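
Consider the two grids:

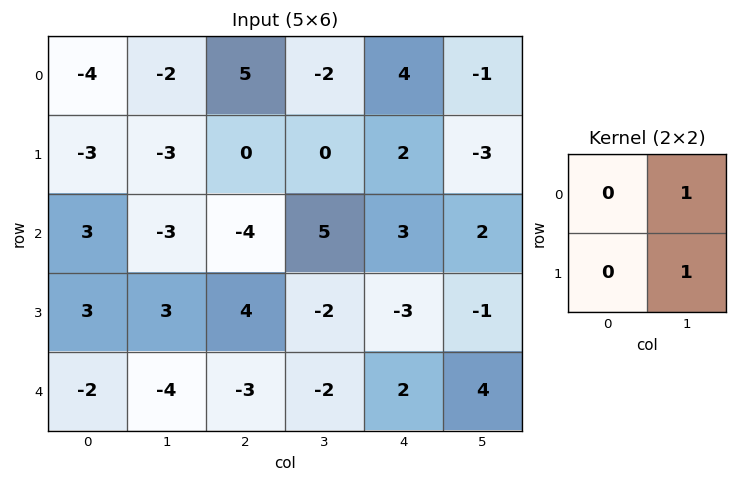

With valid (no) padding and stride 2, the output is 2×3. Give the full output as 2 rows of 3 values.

Output[0,0]: The receptive field on the input at this output position is [-4 -2 / -3 -3]. Elementwise product with the kernel and sum: -2·1 + -3·1.

-5 -2 -4
0 3 1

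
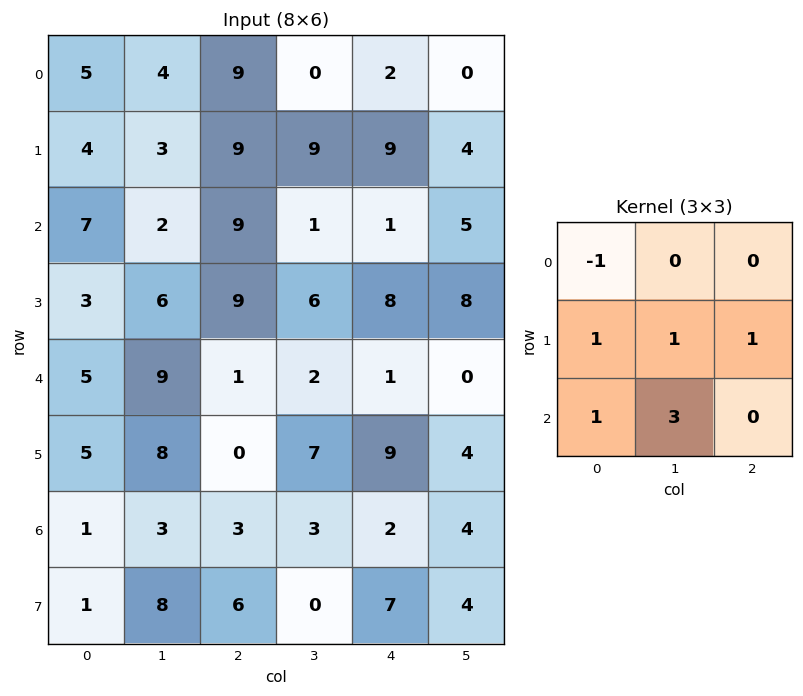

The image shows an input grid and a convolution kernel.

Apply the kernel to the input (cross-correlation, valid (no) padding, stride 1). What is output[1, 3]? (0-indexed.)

The receptive field on the input at this output position is [9 9 4 / 1 1 5 / 6 8 8]. Elementwise product with the kernel and sum: 9·-1 + 1·1 + 1·1 + 5·1 + 6·1 + 8·3.

28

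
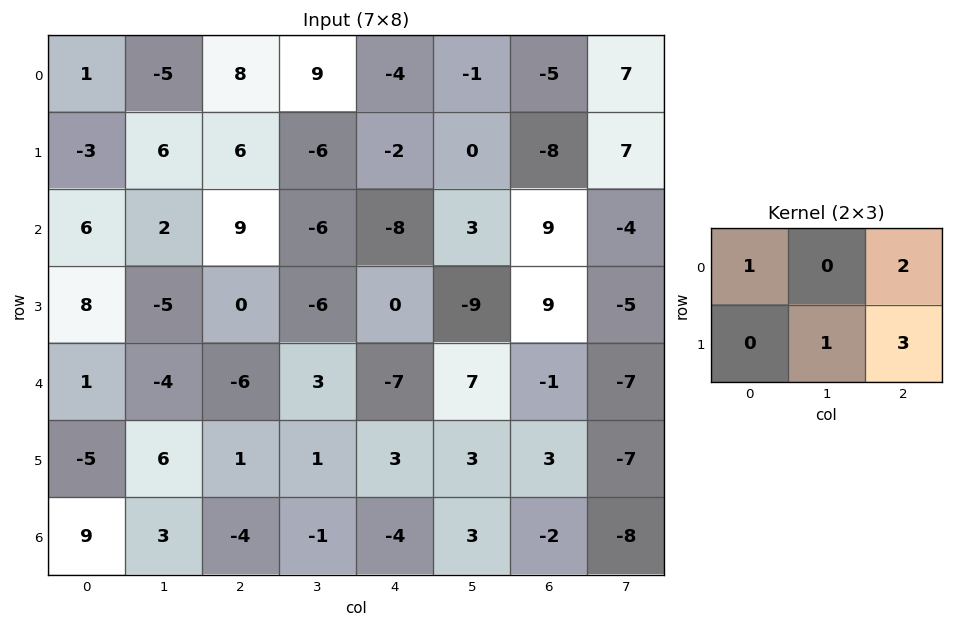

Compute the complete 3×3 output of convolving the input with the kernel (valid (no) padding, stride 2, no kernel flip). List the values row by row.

41 -12 -38
19 -13 28
-2 -10 3

Output[0,0]: The receptive field on the input at this output position is [1 -5 8 / -3 6 6]. Elementwise product with the kernel and sum: 1·1 + 8·2 + 6·1 + 6·3.
Output[0,1]: The receptive field on the input at this output position is [8 9 -4 / 6 -6 -2]. Elementwise product with the kernel and sum: 8·1 + -4·2 + -6·1 + -2·3.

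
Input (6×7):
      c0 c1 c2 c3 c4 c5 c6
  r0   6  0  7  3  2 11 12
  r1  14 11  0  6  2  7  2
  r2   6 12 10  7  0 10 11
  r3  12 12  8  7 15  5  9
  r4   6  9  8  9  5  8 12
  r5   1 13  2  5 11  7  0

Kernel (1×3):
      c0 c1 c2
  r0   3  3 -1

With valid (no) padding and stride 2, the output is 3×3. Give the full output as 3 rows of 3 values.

11 28 27
44 51 19
37 46 27

Output[0,0]: The receptive field on the input at this output position is [6 0 7]. Elementwise product with the kernel and sum: 6·3 + 0·3 + 7·-1.
Output[0,1]: The receptive field on the input at this output position is [7 3 2]. Elementwise product with the kernel and sum: 7·3 + 3·3 + 2·-1.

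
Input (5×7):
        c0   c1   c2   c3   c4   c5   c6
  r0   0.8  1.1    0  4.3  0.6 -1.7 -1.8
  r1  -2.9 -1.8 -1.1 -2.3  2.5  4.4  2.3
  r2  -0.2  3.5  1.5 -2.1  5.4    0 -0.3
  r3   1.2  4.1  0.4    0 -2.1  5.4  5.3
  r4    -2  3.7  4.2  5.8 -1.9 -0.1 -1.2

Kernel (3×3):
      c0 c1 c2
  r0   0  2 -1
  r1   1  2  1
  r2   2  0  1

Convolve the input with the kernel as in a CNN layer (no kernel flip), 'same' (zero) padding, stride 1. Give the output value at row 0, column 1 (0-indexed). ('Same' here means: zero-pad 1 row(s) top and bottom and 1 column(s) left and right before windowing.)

The receptive field on the zero-padded input at this output position is [0 0 0 / 0.8 1.1 0 / -2.9 -1.8 -1.1]. Elementwise product with the kernel and sum: 0·2 + 0·-1 + 0.8·1 + 1.1·2 + 0·1 + -2.9·2 + -1.1·1.

-3.9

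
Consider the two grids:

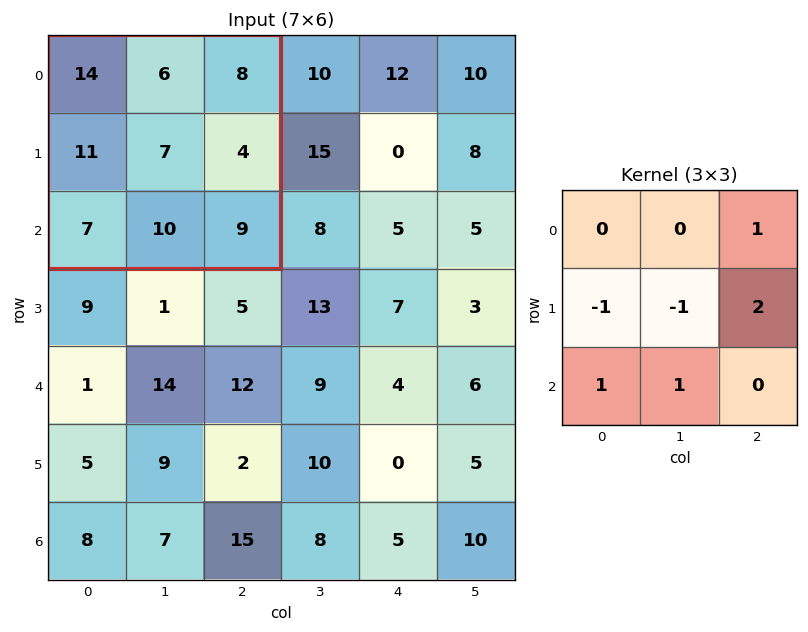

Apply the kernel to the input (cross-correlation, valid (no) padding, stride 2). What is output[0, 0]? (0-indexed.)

15

The receptive field on the input at this output position is [14 6 8 / 11 7 4 / 7 10 9]. Elementwise product with the kernel and sum: 8·1 + 11·-1 + 7·-1 + 4·2 + 7·1 + 10·1.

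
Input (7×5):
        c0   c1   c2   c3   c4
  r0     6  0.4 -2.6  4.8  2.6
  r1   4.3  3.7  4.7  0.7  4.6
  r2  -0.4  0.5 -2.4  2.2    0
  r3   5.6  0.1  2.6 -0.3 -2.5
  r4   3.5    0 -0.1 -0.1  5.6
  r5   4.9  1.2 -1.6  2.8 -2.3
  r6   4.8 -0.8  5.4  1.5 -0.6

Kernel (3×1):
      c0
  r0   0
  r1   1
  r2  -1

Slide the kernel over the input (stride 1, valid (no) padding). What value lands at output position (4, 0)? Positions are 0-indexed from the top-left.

The receptive field on the input at this output position is [3.5 / 4.9 / 4.8]. Elementwise product with the kernel and sum: 4.9·1 + 4.8·-1.

0.1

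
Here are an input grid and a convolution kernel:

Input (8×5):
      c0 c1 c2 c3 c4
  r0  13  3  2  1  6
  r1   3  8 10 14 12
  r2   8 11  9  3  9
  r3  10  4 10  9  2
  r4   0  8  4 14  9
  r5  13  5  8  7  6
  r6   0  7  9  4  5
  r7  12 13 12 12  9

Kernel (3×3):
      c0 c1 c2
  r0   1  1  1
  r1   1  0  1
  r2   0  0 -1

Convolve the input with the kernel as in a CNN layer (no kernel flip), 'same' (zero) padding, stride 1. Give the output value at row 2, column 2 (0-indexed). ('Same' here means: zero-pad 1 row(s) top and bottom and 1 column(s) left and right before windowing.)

37

The receptive field on the zero-padded input at this output position is [8 10 14 / 11 9 3 / 4 10 9]. Elementwise product with the kernel and sum: 8·1 + 10·1 + 14·1 + 11·1 + 3·1 + 9·-1.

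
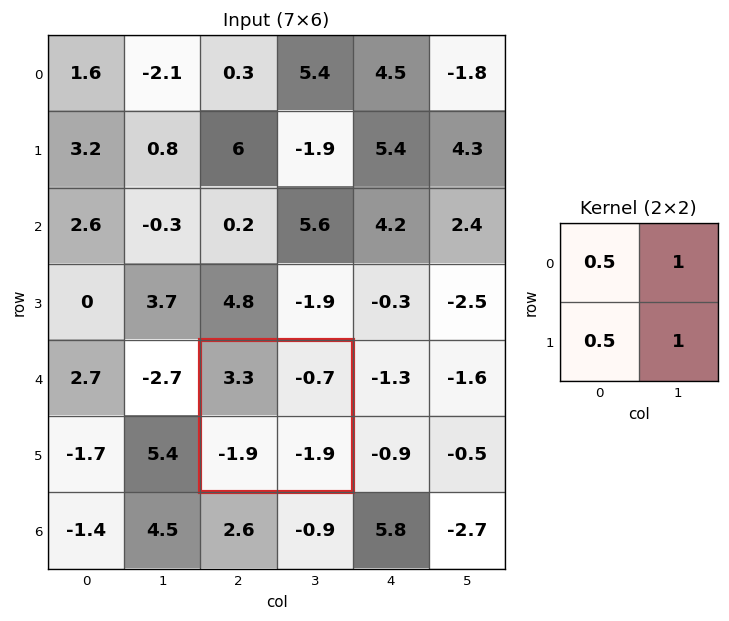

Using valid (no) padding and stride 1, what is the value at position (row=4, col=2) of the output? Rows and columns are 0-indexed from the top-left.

The receptive field on the input at this output position is [3.3 -0.7 / -1.9 -1.9]. Elementwise product with the kernel and sum: 3.3·0.5 + -0.7·1 + -1.9·0.5 + -1.9·1.

-1.9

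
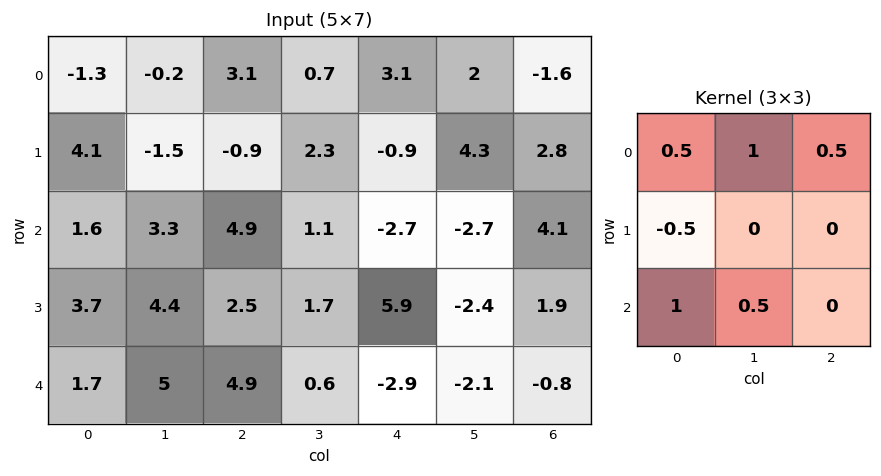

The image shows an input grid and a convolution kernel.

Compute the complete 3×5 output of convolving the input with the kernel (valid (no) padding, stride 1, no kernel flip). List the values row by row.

1.9 9.85 9.7 3.05 -0.85
5.2 3.5 2.3 6.5 11.3
8.9 12.35 6.15 -5.2 -8.9

Output[0,0]: The receptive field on the input at this output position is [-1.3 -0.2 3.1 / 4.1 -1.5 -0.9 / 1.6 3.3 4.9]. Elementwise product with the kernel and sum: -1.3·0.5 + -0.2·1 + 3.1·0.5 + 4.1·-0.5 + 1.6·1 + 3.3·0.5.
Output[0,1]: The receptive field on the input at this output position is [-0.2 3.1 0.7 / -1.5 -0.9 2.3 / 3.3 4.9 1.1]. Elementwise product with the kernel and sum: -0.2·0.5 + 3.1·1 + 0.7·0.5 + -1.5·-0.5 + 3.3·1 + 4.9·0.5.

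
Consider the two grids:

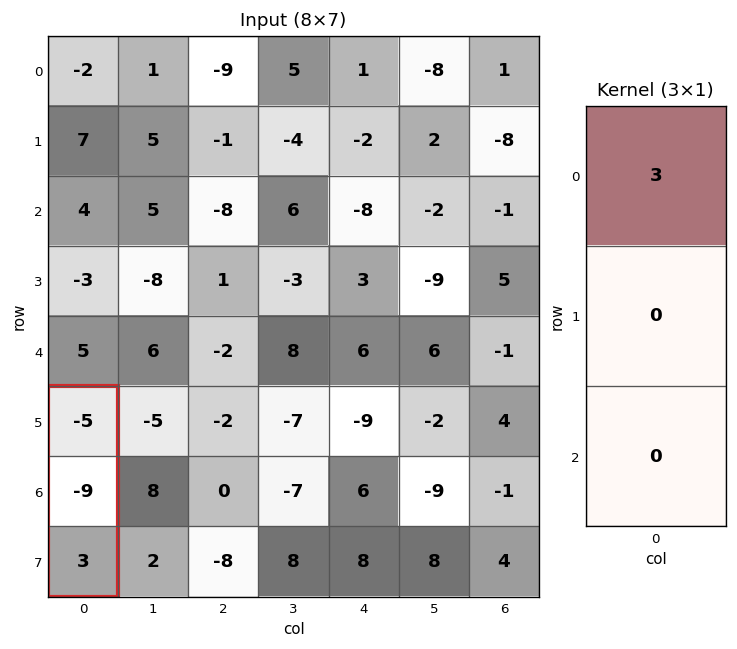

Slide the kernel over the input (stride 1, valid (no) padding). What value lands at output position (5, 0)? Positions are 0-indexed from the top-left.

The receptive field on the input at this output position is [-5 / -9 / 3]. Elementwise product with the kernel and sum: -5·3.

-15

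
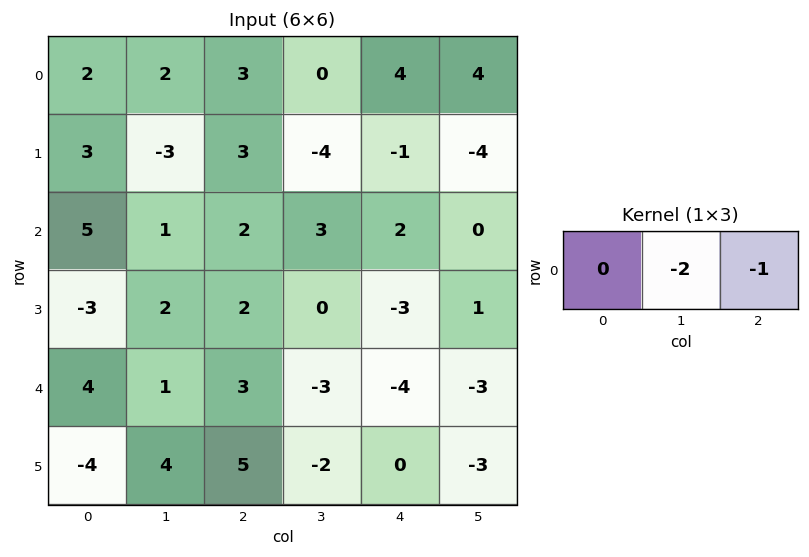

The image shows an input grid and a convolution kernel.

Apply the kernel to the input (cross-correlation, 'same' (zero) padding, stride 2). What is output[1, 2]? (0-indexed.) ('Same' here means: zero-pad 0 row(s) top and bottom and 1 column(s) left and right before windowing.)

The receptive field on the zero-padded input at this output position is [3 2 0]. Elementwise product with the kernel and sum: 2·-2 + 0·-1.

-4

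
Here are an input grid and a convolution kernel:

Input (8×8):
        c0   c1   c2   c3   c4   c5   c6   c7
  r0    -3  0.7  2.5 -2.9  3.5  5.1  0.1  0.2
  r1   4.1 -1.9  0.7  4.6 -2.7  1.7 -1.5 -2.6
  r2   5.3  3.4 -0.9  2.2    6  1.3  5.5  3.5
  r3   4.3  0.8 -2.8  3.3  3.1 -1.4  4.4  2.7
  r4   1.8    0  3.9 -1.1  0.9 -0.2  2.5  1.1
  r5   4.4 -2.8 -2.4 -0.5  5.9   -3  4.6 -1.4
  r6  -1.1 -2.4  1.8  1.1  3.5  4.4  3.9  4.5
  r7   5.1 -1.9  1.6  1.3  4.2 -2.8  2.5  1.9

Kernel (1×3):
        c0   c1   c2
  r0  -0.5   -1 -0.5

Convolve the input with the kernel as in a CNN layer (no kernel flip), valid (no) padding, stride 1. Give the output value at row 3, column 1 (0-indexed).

The receptive field on the input at this output position is [0.8 -2.8 3.3]. Elementwise product with the kernel and sum: 0.8·-0.5 + -2.8·-1 + 3.3·-0.5.

0.75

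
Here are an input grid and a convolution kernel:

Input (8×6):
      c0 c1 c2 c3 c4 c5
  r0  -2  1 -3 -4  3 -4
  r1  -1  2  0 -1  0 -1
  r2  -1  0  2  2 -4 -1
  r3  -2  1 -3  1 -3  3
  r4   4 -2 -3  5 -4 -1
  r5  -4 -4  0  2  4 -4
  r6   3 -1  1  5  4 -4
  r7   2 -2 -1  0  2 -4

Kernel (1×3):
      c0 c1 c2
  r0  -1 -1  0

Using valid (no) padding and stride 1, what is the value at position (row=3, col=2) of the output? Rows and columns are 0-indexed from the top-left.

2

The receptive field on the input at this output position is [-3 1 -3]. Elementwise product with the kernel and sum: -3·-1 + 1·-1.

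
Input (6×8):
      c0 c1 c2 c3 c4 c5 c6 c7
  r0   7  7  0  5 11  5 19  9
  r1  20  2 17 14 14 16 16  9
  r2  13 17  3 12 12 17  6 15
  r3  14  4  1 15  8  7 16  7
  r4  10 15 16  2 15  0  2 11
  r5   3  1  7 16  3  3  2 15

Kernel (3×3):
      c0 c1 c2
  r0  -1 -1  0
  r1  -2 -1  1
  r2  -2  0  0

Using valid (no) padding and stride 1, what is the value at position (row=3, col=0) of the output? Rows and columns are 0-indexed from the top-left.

The receptive field on the input at this output position is [14 4 1 / 10 15 16 / 3 1 7]. Elementwise product with the kernel and sum: 14·-1 + 4·-1 + 10·-2 + 15·-1 + 16·1 + 3·-2.

-43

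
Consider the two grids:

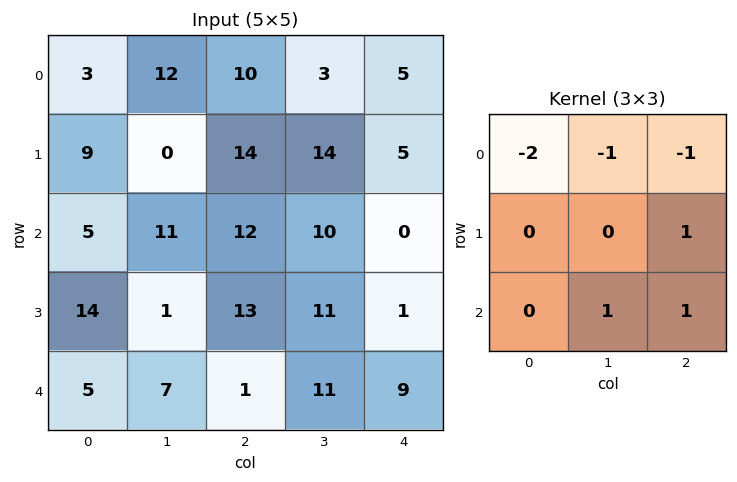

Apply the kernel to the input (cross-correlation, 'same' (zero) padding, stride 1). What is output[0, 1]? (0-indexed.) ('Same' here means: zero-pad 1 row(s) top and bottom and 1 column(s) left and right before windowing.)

The receptive field on the zero-padded input at this output position is [0 0 0 / 3 12 10 / 9 0 14]. Elementwise product with the kernel and sum: 0·-2 + 0·-1 + 0·-1 + 10·1 + 0·1 + 14·1.

24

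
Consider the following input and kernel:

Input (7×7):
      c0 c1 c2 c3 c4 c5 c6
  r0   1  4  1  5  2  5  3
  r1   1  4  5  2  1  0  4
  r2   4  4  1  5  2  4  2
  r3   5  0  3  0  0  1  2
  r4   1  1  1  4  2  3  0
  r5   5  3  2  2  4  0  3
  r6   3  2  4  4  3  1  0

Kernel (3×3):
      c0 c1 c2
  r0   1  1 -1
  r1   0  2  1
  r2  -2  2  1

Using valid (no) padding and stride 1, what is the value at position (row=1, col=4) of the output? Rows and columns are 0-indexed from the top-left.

11

The receptive field on the input at this output position is [1 0 4 / 2 4 2 / 0 1 2]. Elementwise product with the kernel and sum: 1·1 + 0·1 + 4·-1 + 4·2 + 2·1 + 0·-2 + 1·2 + 2·1.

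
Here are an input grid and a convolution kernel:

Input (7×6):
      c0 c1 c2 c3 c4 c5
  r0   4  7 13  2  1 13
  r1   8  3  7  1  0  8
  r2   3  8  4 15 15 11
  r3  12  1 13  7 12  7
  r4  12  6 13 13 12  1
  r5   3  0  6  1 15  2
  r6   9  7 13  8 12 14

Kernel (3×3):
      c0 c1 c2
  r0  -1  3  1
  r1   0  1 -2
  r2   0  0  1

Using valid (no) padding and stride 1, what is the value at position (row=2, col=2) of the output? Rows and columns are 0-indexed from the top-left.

51

The receptive field on the input at this output position is [4 15 15 / 13 7 12 / 13 13 12]. Elementwise product with the kernel and sum: 4·-1 + 15·3 + 15·1 + 7·1 + 12·-2 + 12·1.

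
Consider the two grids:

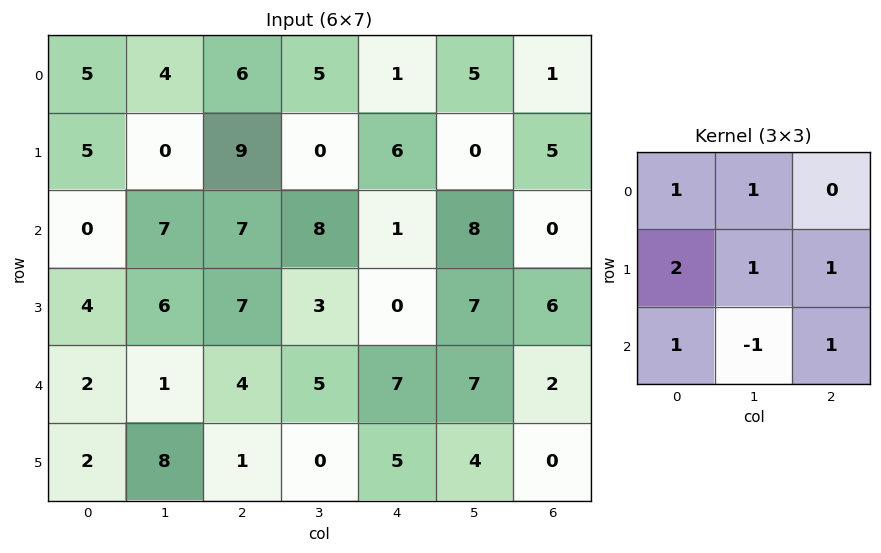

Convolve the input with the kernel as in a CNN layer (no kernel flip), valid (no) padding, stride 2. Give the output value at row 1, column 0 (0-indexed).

The receptive field on the input at this output position is [0 7 7 / 4 6 7 / 2 1 4]. Elementwise product with the kernel and sum: 0·1 + 7·1 + 4·2 + 6·1 + 7·1 + 2·1 + 1·-1 + 4·1.

33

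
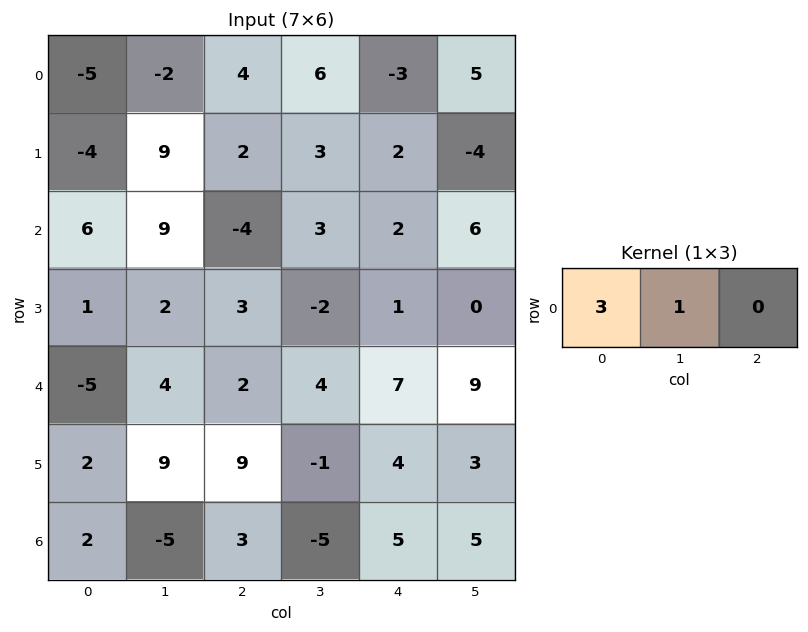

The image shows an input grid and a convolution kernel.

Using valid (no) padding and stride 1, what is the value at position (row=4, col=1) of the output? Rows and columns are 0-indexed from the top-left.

The receptive field on the input at this output position is [4 2 4]. Elementwise product with the kernel and sum: 4·3 + 2·1.

14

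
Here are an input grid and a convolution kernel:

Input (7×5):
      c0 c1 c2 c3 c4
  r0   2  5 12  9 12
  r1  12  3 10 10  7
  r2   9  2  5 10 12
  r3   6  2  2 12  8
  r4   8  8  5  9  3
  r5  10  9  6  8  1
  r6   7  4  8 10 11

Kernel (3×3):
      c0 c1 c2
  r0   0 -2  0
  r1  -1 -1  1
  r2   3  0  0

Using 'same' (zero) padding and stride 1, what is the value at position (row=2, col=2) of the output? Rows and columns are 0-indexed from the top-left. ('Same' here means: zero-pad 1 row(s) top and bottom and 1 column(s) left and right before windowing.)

The receptive field on the zero-padded input at this output position is [3 10 10 / 2 5 10 / 2 2 12]. Elementwise product with the kernel and sum: 10·-2 + 2·-1 + 5·-1 + 10·1 + 2·3.

-11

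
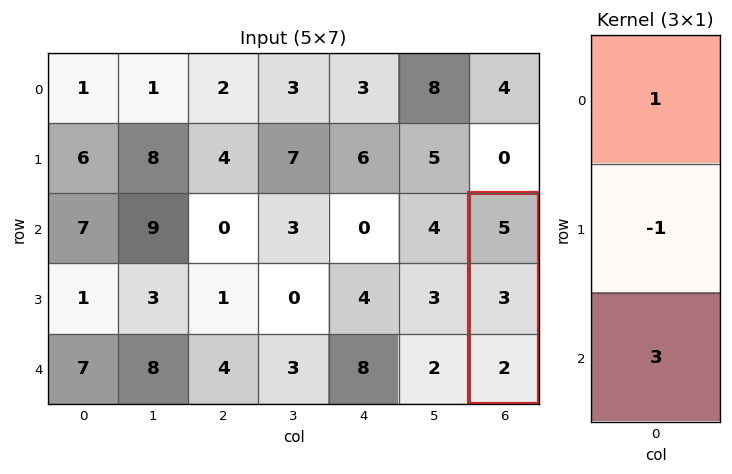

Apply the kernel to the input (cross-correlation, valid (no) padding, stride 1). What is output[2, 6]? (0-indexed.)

8

The receptive field on the input at this output position is [5 / 3 / 2]. Elementwise product with the kernel and sum: 5·1 + 3·-1 + 2·3.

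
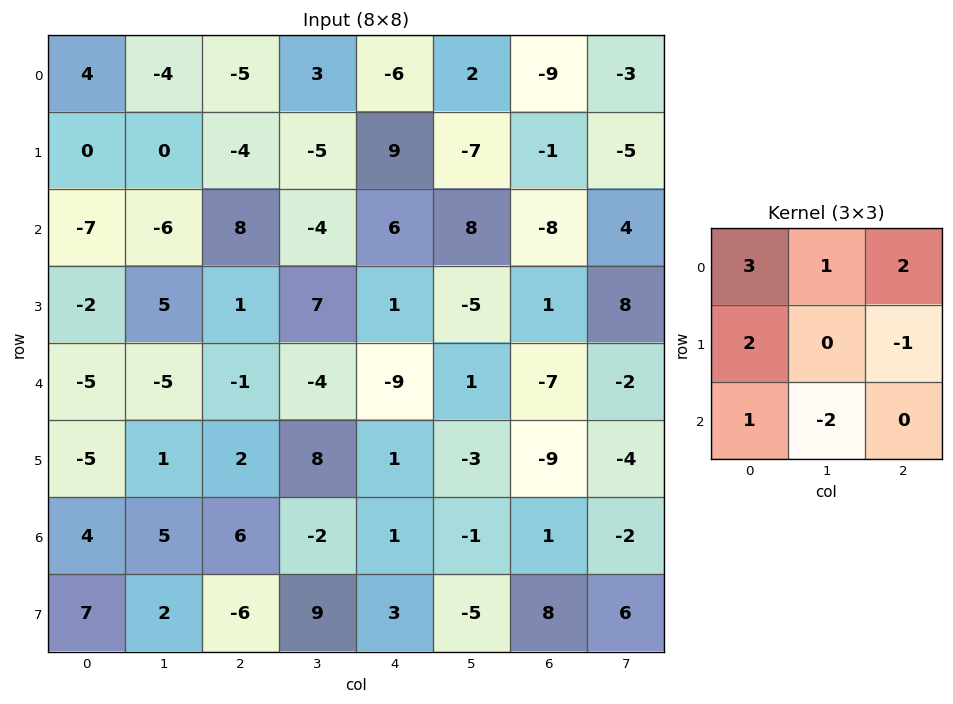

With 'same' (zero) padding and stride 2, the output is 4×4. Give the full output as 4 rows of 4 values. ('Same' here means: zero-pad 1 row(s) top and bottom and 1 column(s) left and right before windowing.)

4 -3 -19 2
10 -19 -31 -27
23 21 9 21
-22 47 19 -47

Output[0,0]: The receptive field on the zero-padded input at this output position is [0 0 0 / 0 4 -4 / 0 0 0]. Elementwise product with the kernel and sum: 0·3 + 0·1 + 0·2 + 0·2 + -4·-1 + 0·1 + 0·-2.
Output[0,1]: The receptive field on the zero-padded input at this output position is [0 0 0 / -4 -5 3 / 0 -4 -5]. Elementwise product with the kernel and sum: 0·3 + 0·1 + 0·2 + -4·2 + 3·-1 + 0·1 + -4·-2.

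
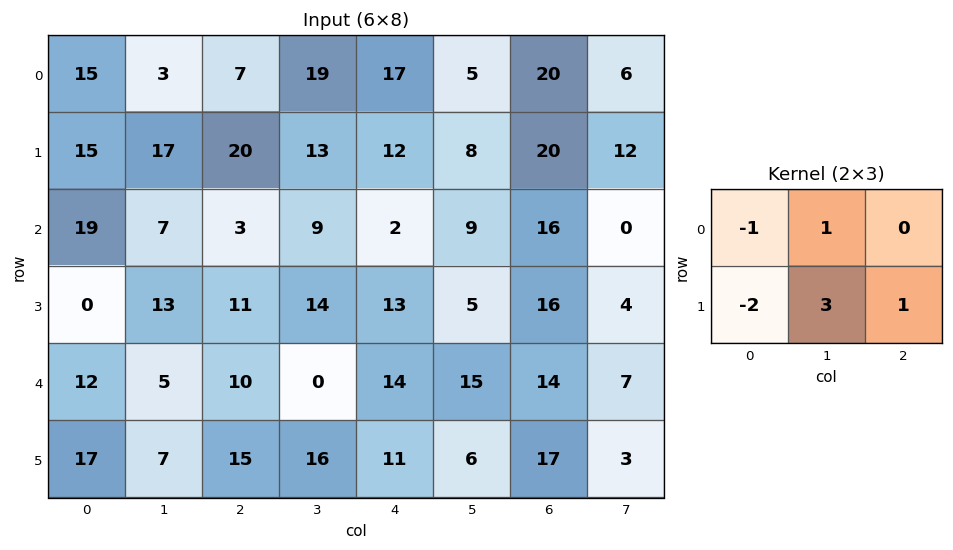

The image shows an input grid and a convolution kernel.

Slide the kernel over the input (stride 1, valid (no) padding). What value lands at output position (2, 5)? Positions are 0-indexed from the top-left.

The receptive field on the input at this output position is [9 16 0 / 5 16 4]. Elementwise product with the kernel and sum: 9·-1 + 16·1 + 5·-2 + 16·3 + 4·1.

49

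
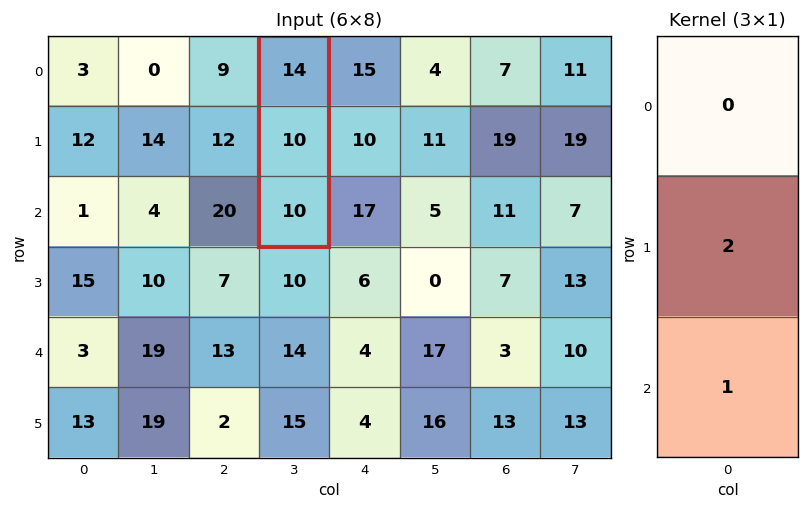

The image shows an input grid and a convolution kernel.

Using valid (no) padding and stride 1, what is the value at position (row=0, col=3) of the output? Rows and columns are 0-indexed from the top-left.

The receptive field on the input at this output position is [14 / 10 / 10]. Elementwise product with the kernel and sum: 10·2 + 10·1.

30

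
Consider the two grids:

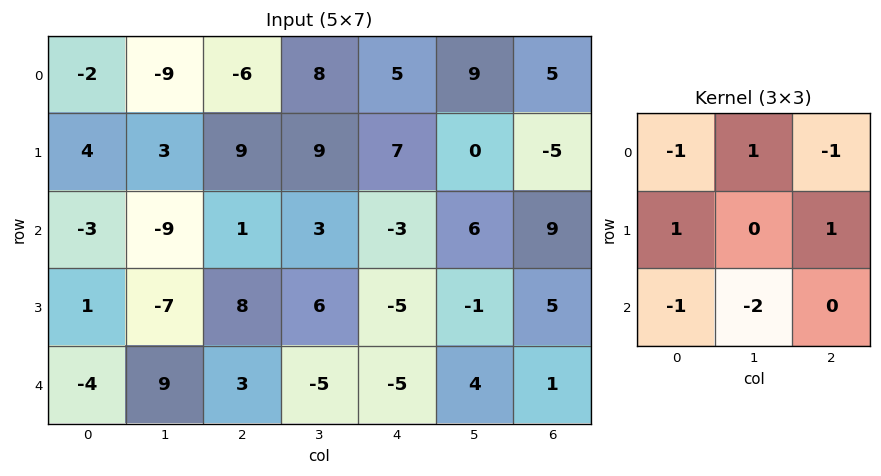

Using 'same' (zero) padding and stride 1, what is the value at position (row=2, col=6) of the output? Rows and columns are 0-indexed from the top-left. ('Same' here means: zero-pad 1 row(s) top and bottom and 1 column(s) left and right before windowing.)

The receptive field on the zero-padded input at this output position is [0 -5 0 / 6 9 0 / -1 5 0]. Elementwise product with the kernel and sum: 0·-1 + -5·1 + 0·-1 + 6·1 + 0·1 + -1·-1 + 5·-2.

-8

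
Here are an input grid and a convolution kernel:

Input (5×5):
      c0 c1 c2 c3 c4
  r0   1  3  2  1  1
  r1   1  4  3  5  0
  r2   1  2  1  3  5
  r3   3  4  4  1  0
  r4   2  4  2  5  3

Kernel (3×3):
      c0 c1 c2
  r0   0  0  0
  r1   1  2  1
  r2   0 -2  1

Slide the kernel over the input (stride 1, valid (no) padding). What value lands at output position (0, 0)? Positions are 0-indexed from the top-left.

9

The receptive field on the input at this output position is [1 3 2 / 1 4 3 / 1 2 1]. Elementwise product with the kernel and sum: 1·1 + 4·2 + 3·1 + 2·-2 + 1·1.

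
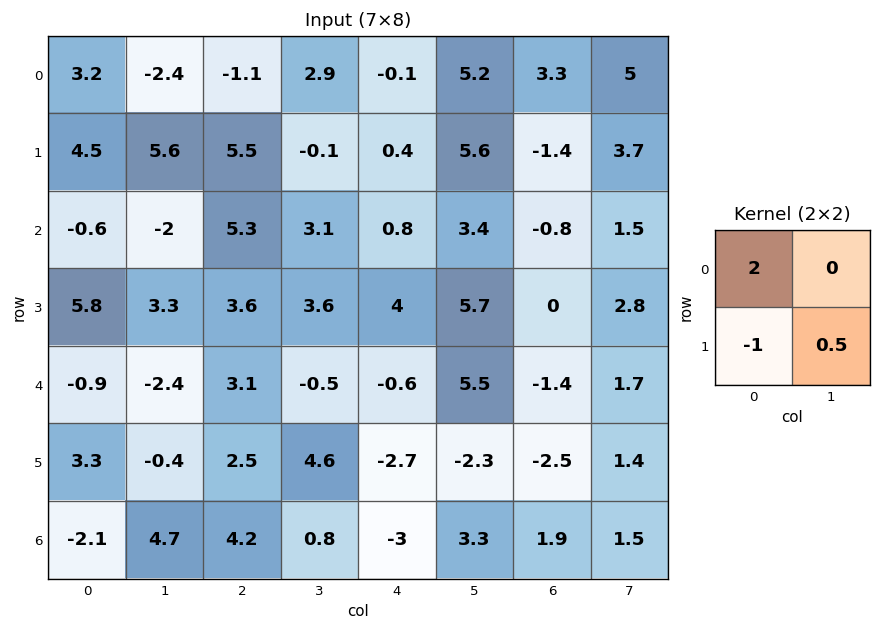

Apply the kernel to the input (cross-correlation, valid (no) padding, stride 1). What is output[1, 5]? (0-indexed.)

The receptive field on the input at this output position is [5.6 -1.4 / 3.4 -0.8]. Elementwise product with the kernel and sum: 5.6·2 + 3.4·-1 + -0.8·0.5.

7.4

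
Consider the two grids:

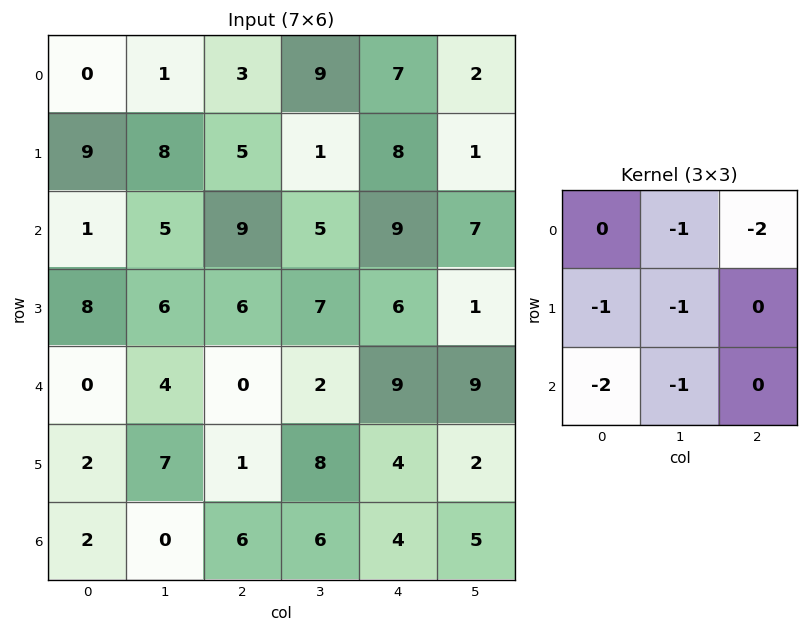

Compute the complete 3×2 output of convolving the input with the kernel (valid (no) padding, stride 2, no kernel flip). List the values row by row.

-31 -52
-41 -38
-17 -47

Output[0,0]: The receptive field on the input at this output position is [0 1 3 / 9 8 5 / 1 5 9]. Elementwise product with the kernel and sum: 1·-1 + 3·-2 + 9·-1 + 8·-1 + 1·-2 + 5·-1.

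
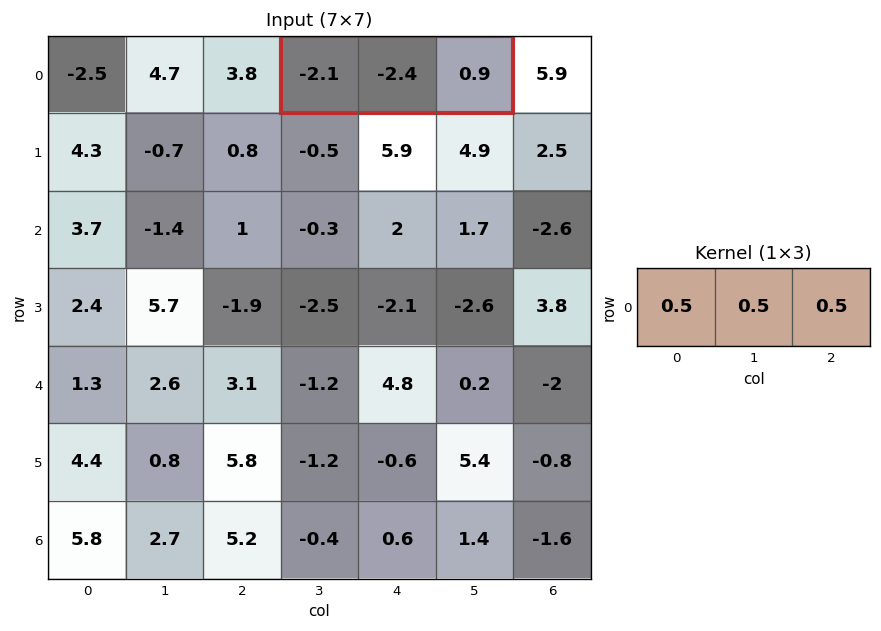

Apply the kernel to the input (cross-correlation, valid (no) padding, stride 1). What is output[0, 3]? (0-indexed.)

-1.8

The receptive field on the input at this output position is [-2.1 -2.4 0.9]. Elementwise product with the kernel and sum: -2.1·0.5 + -2.4·0.5 + 0.9·0.5.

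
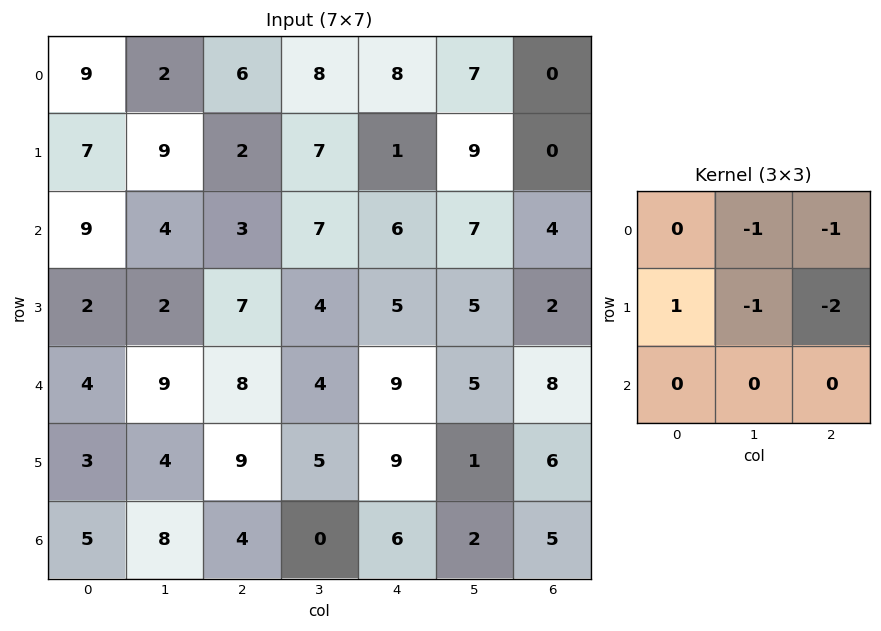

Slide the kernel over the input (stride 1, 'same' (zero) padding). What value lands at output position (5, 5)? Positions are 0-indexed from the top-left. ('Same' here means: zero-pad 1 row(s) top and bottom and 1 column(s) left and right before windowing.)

-17

The receptive field on the zero-padded input at this output position is [9 5 8 / 9 1 6 / 6 2 5]. Elementwise product with the kernel and sum: 5·-1 + 8·-1 + 9·1 + 1·-1 + 6·-2.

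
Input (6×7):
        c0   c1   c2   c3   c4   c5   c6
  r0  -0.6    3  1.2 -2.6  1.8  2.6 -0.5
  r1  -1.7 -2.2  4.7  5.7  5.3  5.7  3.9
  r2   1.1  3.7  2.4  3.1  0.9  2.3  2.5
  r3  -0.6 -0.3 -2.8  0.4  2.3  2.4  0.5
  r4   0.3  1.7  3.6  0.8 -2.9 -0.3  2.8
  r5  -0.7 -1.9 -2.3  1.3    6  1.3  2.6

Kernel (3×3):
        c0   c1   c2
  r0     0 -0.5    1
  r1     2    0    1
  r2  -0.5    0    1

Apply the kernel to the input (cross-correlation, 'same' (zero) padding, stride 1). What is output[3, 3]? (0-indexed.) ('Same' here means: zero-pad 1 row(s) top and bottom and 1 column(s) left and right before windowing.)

-8.65

The receptive field on the zero-padded input at this output position is [2.4 3.1 0.9 / -2.8 0.4 2.3 / 3.6 0.8 -2.9]. Elementwise product with the kernel and sum: 3.1·-0.5 + 0.9·1 + -2.8·2 + 2.3·1 + 3.6·-0.5 + -2.9·1.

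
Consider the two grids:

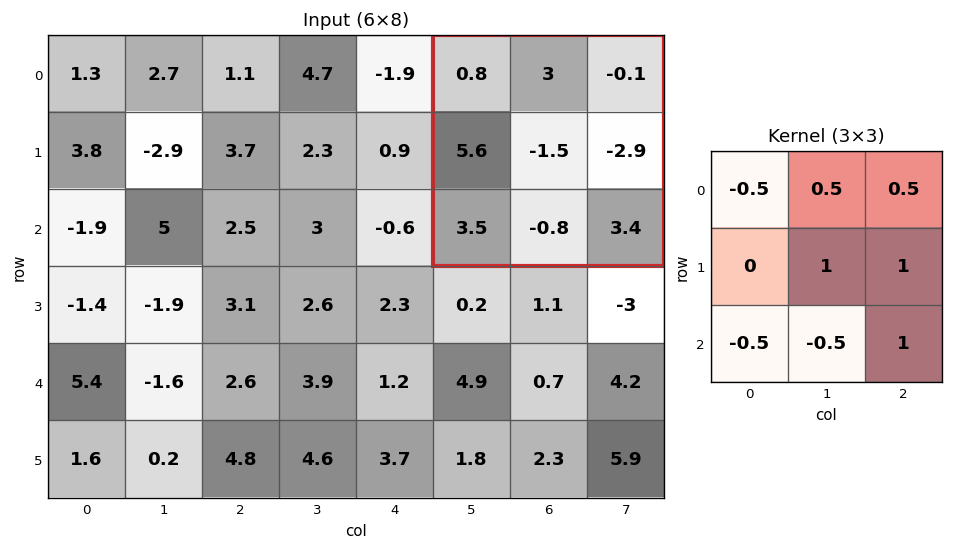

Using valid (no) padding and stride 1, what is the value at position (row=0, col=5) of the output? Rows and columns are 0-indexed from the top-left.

The receptive field on the input at this output position is [0.8 3 -0.1 / 5.6 -1.5 -2.9 / 3.5 -0.8 3.4]. Elementwise product with the kernel and sum: 0.8·-0.5 + 3·0.5 + -0.1·0.5 + -1.5·1 + -2.9·1 + 3.5·-0.5 + -0.8·-0.5 + 3.4·1.

-1.3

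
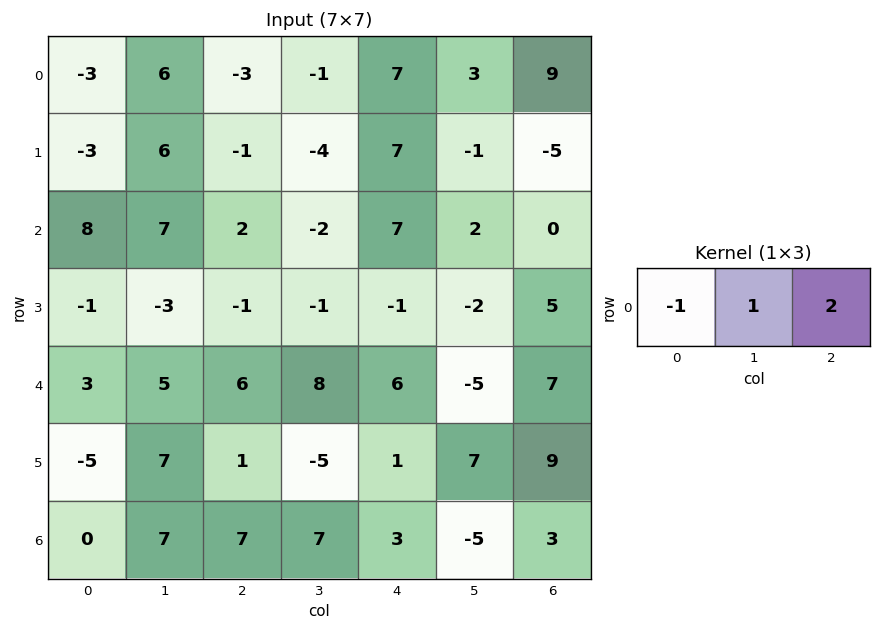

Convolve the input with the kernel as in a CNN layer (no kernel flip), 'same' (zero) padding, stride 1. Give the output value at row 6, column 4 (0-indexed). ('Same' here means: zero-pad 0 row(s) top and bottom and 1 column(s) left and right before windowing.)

-14

The receptive field on the zero-padded input at this output position is [7 3 -5]. Elementwise product with the kernel and sum: 7·-1 + 3·1 + -5·2.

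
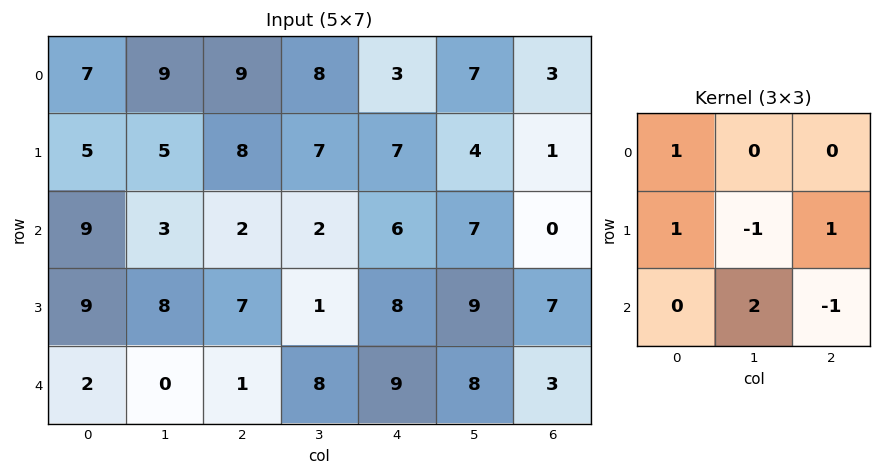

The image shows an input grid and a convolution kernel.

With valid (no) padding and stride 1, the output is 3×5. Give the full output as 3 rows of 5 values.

19 15 15 17 21
22 21 8 17 17
16 -1 23 14 25

Output[0,0]: The receptive field on the input at this output position is [7 9 9 / 5 5 8 / 9 3 2]. Elementwise product with the kernel and sum: 7·1 + 5·1 + 5·-1 + 8·1 + 3·2 + 2·-1.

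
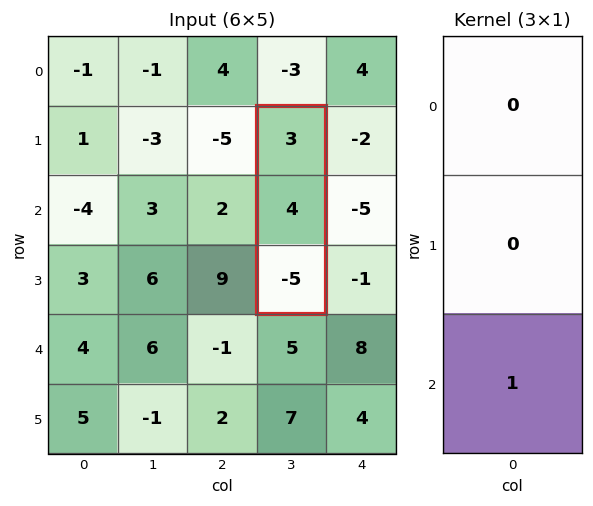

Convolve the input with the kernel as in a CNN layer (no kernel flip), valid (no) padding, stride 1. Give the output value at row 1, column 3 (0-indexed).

The receptive field on the input at this output position is [3 / 4 / -5]. Elementwise product with the kernel and sum: -5·1.

-5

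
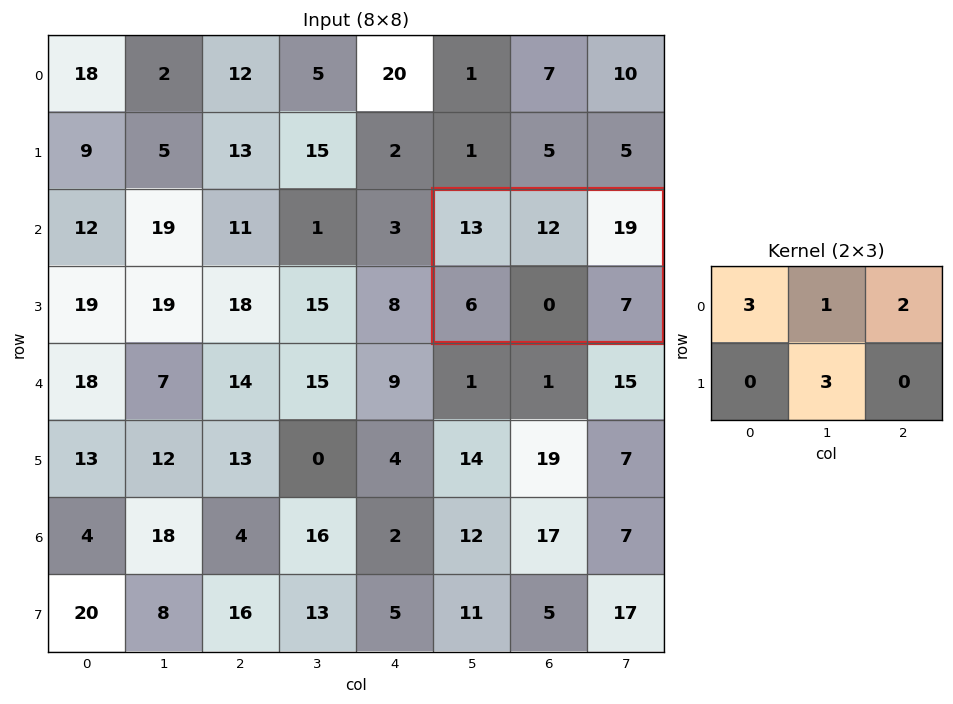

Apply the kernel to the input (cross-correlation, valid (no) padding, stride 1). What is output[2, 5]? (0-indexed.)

The receptive field on the input at this output position is [13 12 19 / 6 0 7]. Elementwise product with the kernel and sum: 13·3 + 12·1 + 19·2 + 0·3.

89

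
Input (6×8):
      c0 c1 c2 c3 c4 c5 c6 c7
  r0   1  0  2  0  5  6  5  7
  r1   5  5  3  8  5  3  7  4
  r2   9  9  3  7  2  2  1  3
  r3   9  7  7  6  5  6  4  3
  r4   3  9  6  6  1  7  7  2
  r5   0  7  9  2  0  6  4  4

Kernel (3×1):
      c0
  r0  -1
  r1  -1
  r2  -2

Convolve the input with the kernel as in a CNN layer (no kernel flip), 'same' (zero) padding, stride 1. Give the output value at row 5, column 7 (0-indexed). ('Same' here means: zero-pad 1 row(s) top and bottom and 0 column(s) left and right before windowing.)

-6

The receptive field on the zero-padded input at this output position is [2 / 4 / 0]. Elementwise product with the kernel and sum: 2·-1 + 4·-1 + 0·-2.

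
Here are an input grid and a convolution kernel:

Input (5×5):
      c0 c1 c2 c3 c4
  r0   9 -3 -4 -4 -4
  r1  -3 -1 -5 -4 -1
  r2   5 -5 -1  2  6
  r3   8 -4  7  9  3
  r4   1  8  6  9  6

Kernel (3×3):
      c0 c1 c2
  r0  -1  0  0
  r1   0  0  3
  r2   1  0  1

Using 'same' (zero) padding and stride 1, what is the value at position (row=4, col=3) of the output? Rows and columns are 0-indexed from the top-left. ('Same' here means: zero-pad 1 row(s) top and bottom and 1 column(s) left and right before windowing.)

The receptive field on the zero-padded input at this output position is [7 9 3 / 6 9 6 / 0 0 0]. Elementwise product with the kernel and sum: 7·-1 + 6·3 + 0·1 + 0·1.

11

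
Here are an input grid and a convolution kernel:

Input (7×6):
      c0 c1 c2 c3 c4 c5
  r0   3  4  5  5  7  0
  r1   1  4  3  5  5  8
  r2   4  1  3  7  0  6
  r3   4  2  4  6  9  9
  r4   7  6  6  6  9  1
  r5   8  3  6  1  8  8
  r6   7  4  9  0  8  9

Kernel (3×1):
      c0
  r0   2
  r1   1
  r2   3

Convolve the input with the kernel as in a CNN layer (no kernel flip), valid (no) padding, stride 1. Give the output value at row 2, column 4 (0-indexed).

The receptive field on the input at this output position is [0 / 9 / 9]. Elementwise product with the kernel and sum: 0·2 + 9·1 + 9·3.

36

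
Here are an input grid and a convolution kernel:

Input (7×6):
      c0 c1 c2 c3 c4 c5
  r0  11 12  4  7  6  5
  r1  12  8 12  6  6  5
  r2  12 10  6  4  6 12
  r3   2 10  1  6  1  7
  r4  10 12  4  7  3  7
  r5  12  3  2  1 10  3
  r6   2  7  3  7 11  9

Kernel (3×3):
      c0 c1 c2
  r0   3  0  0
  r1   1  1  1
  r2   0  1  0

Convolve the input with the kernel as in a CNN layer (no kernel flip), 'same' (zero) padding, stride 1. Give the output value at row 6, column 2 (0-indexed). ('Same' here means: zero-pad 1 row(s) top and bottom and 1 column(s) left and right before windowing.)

26

The receptive field on the zero-padded input at this output position is [3 2 1 / 7 3 7 / 0 0 0]. Elementwise product with the kernel and sum: 3·3 + 7·1 + 3·1 + 7·1 + 0·1.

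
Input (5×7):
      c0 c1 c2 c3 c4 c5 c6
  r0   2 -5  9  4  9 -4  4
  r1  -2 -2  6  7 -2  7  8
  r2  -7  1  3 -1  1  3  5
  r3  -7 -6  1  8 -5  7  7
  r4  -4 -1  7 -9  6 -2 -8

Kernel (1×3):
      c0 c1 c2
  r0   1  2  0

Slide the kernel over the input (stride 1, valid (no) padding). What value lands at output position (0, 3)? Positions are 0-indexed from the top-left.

The receptive field on the input at this output position is [4 9 -4]. Elementwise product with the kernel and sum: 4·1 + 9·2.

22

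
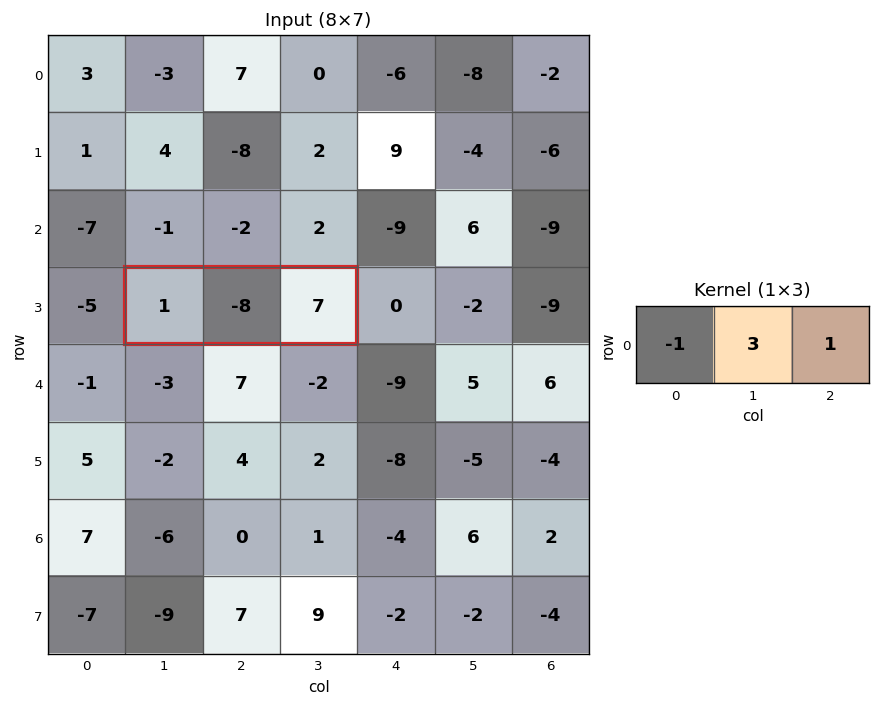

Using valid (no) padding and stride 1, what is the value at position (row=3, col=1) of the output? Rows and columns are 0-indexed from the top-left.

The receptive field on the input at this output position is [1 -8 7]. Elementwise product with the kernel and sum: 1·-1 + -8·3 + 7·1.

-18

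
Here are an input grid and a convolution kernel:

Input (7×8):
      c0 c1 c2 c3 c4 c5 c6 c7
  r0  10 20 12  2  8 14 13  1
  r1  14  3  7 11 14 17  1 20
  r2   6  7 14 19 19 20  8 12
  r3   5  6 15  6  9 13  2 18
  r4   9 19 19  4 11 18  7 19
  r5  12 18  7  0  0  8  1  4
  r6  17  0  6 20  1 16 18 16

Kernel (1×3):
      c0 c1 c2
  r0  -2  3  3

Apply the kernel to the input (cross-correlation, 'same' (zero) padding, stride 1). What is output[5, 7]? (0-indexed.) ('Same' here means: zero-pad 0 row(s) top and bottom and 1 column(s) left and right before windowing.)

10

The receptive field on the zero-padded input at this output position is [1 4 0]. Elementwise product with the kernel and sum: 1·-2 + 4·3 + 0·3.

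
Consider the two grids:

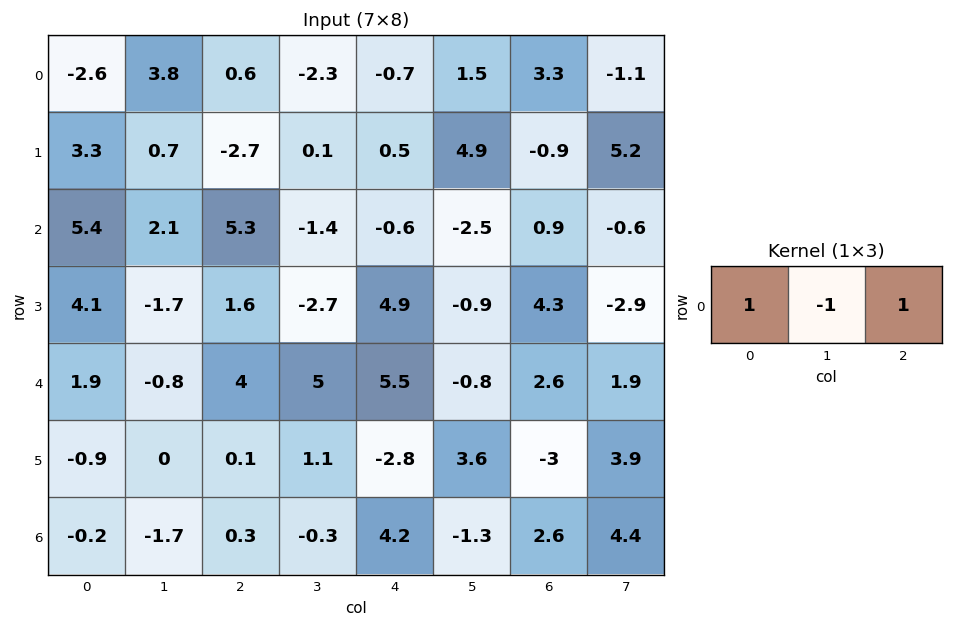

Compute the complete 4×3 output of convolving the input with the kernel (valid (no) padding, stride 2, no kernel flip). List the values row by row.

-5.8 2.2 1.1
8.6 6.1 2.8
6.7 4.5 8.9
1.8 4.8 8.1

Output[0,0]: The receptive field on the input at this output position is [-2.6 3.8 0.6]. Elementwise product with the kernel and sum: -2.6·1 + 3.8·-1 + 0.6·1.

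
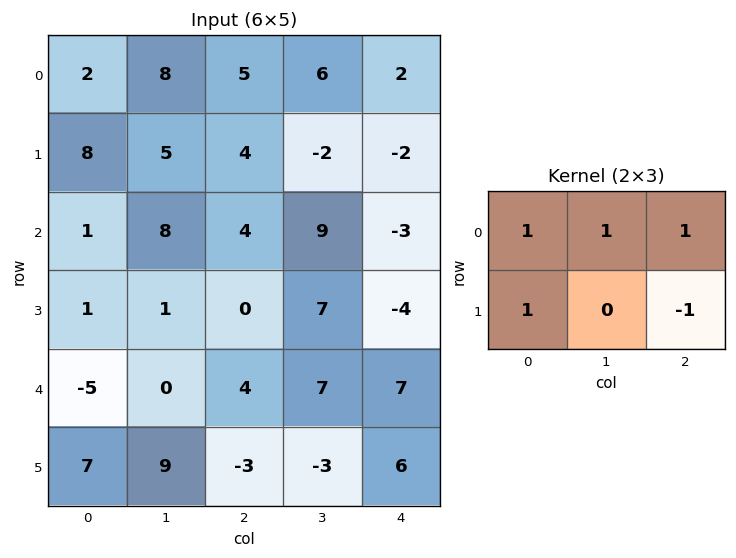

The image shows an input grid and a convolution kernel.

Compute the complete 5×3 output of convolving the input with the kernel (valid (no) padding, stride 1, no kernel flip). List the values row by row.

Output[0,0]: The receptive field on the input at this output position is [2 8 5 / 8 5 4]. Elementwise product with the kernel and sum: 2·1 + 8·1 + 5·1 + 8·1 + 4·-1.

19 26 19
14 6 7
14 15 14
-7 1 0
9 23 9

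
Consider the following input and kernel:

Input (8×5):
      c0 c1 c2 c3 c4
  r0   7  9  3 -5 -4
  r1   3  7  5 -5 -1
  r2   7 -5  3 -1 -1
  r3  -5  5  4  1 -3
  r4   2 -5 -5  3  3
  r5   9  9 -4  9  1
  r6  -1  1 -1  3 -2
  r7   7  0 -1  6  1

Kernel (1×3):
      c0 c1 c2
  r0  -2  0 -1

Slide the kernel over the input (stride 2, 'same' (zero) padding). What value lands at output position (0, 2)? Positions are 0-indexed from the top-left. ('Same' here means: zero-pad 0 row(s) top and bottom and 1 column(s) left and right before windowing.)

The receptive field on the zero-padded input at this output position is [-5 -4 0]. Elementwise product with the kernel and sum: -5·-2 + 0·-1.

10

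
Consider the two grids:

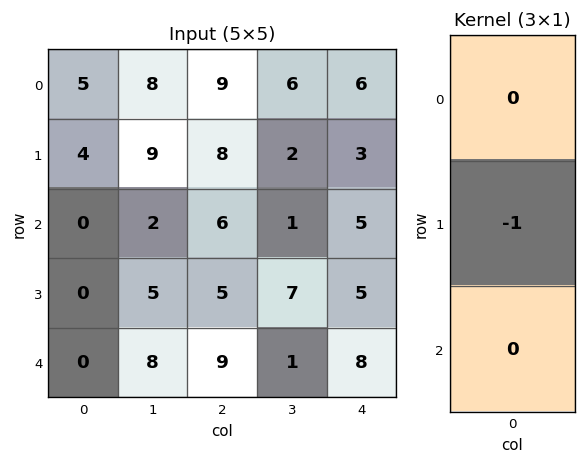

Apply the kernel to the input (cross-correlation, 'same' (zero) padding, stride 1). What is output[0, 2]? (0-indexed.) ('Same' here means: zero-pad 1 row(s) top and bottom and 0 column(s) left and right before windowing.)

The receptive field on the zero-padded input at this output position is [0 / 9 / 8]. Elementwise product with the kernel and sum: 9·-1.

-9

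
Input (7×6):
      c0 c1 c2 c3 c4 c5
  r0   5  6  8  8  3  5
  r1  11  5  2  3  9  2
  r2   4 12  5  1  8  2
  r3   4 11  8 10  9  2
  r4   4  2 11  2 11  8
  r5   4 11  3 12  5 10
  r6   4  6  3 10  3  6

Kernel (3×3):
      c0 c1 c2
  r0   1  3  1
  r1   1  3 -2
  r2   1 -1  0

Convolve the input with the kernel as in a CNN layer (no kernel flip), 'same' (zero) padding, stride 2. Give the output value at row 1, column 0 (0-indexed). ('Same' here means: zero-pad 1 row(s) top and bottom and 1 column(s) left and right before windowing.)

22

The receptive field on the zero-padded input at this output position is [0 11 5 / 0 4 12 / 0 4 11]. Elementwise product with the kernel and sum: 0·1 + 11·3 + 5·1 + 0·1 + 4·3 + 12·-2 + 0·1 + 4·-1.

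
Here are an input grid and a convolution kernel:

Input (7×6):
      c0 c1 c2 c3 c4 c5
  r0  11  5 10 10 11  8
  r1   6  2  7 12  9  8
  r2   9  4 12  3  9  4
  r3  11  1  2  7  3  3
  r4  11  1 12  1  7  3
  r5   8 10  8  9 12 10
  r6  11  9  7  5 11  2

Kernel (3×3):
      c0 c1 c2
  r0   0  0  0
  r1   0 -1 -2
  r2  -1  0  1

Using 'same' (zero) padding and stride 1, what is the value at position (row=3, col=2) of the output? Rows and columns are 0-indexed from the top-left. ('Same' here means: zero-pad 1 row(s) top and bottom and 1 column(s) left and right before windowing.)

The receptive field on the zero-padded input at this output position is [4 12 3 / 1 2 7 / 1 12 1]. Elementwise product with the kernel and sum: 2·-1 + 7·-2 + 1·-1 + 1·1.

-16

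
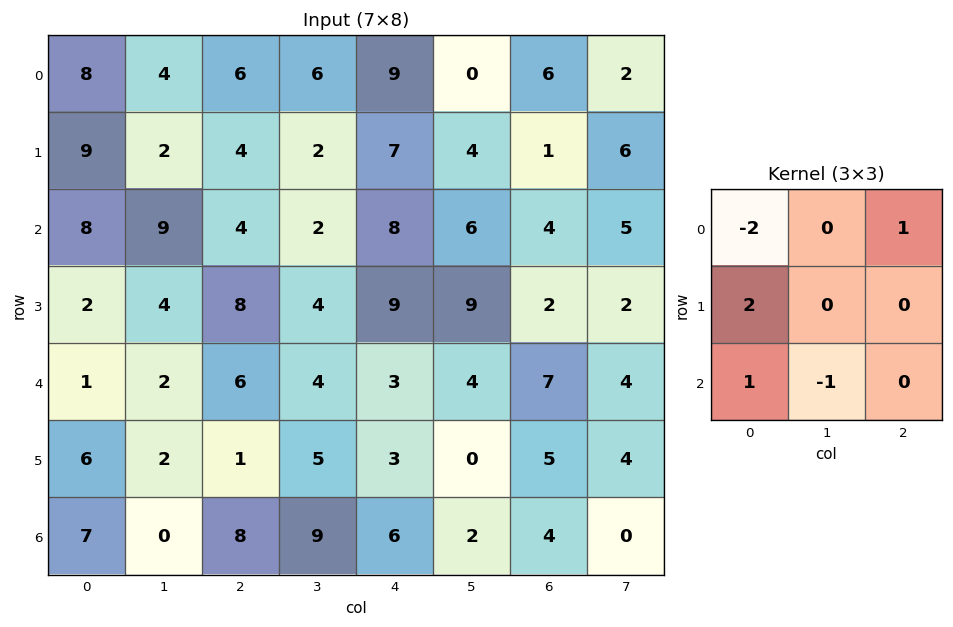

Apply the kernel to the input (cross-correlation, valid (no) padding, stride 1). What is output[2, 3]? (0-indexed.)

11

The receptive field on the input at this output position is [2 8 6 / 4 9 9 / 4 3 4]. Elementwise product with the kernel and sum: 2·-2 + 6·1 + 4·2 + 4·1 + 3·-1.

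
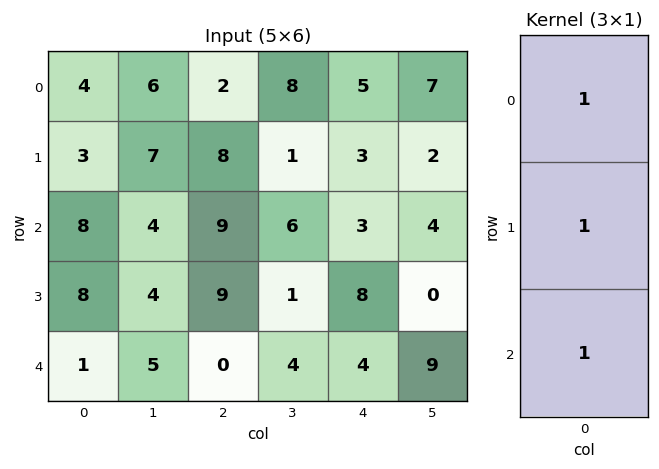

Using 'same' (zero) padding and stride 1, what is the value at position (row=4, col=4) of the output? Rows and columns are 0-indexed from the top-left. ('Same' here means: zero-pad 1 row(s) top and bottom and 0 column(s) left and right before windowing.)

12

The receptive field on the zero-padded input at this output position is [8 / 4 / 0]. Elementwise product with the kernel and sum: 8·1 + 4·1 + 0·1.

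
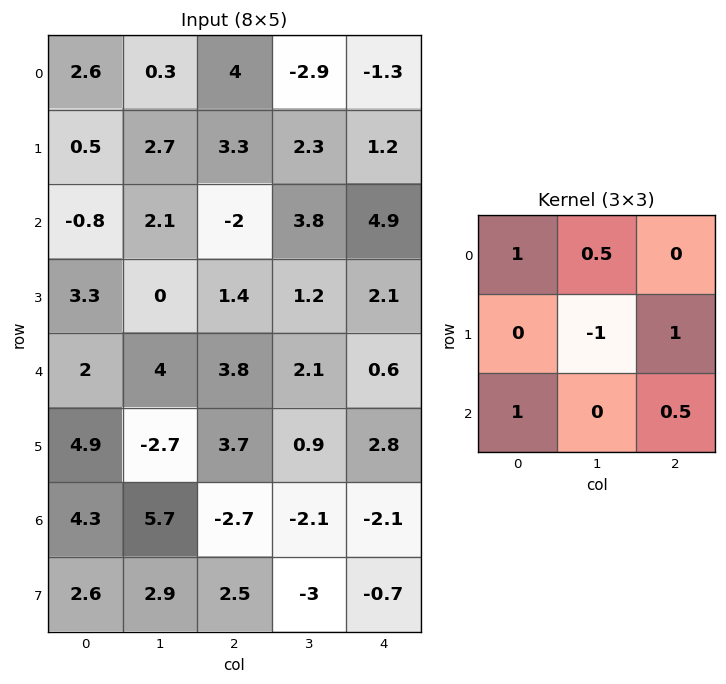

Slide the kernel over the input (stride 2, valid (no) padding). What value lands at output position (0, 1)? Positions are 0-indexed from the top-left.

The receptive field on the input at this output position is [4 -2.9 -1.3 / 3.3 2.3 1.2 / -2 3.8 4.9]. Elementwise product with the kernel and sum: 4·1 + -2.9·0.5 + 2.3·-1 + 1.2·1 + -2·1 + 4.9·0.5.

1.9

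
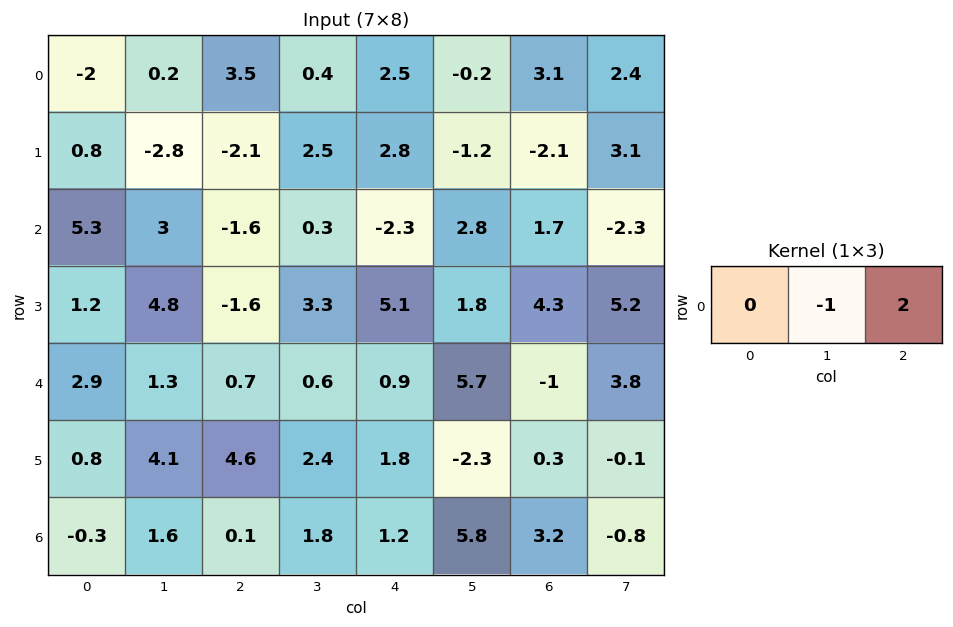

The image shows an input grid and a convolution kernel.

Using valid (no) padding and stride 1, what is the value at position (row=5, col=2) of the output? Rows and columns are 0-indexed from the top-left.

1.2

The receptive field on the input at this output position is [4.6 2.4 1.8]. Elementwise product with the kernel and sum: 2.4·-1 + 1.8·2.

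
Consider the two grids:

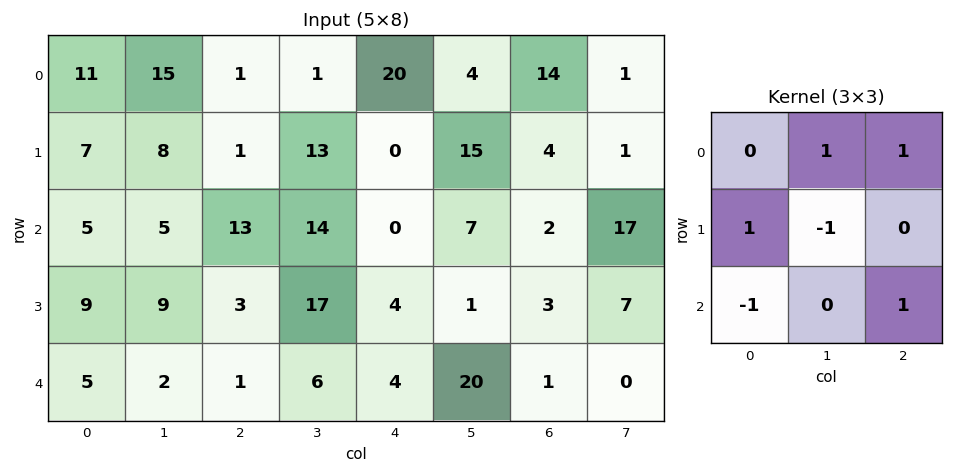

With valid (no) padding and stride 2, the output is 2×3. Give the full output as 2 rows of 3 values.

23 -4 5
14 3 9

Output[0,0]: The receptive field on the input at this output position is [11 15 1 / 7 8 1 / 5 5 13]. Elementwise product with the kernel and sum: 15·1 + 1·1 + 7·1 + 8·-1 + 5·-1 + 13·1.
Output[0,1]: The receptive field on the input at this output position is [1 1 20 / 1 13 0 / 13 14 0]. Elementwise product with the kernel and sum: 1·1 + 20·1 + 1·1 + 13·-1 + 13·-1 + 0·1.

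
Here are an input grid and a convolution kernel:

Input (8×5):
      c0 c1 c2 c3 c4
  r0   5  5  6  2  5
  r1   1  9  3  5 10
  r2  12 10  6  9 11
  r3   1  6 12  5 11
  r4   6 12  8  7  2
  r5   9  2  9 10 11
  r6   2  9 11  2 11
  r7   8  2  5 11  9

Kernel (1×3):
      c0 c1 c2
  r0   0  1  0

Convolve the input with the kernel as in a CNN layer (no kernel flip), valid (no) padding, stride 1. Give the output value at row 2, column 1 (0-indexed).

6

The receptive field on the input at this output position is [10 6 9]. Elementwise product with the kernel and sum: 6·1.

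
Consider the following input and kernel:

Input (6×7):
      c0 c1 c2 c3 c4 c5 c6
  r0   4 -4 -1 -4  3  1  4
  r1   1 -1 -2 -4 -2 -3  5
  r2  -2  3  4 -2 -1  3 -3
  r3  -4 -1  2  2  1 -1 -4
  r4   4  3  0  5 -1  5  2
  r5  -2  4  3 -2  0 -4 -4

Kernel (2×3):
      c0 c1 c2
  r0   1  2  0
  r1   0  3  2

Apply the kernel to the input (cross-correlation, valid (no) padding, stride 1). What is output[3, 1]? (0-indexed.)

13

The receptive field on the input at this output position is [-1 2 2 / 3 0 5]. Elementwise product with the kernel and sum: -1·1 + 2·2 + 0·3 + 5·2.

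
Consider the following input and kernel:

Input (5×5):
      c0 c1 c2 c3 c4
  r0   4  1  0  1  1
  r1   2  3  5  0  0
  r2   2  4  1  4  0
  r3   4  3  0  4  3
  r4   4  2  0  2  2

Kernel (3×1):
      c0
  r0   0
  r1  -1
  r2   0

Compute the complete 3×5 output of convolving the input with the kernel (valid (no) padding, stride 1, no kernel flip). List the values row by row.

Output[0,0]: The receptive field on the input at this output position is [4 / 2 / 2]. Elementwise product with the kernel and sum: 2·-1.
Output[0,1]: The receptive field on the input at this output position is [1 / 3 / 4]. Elementwise product with the kernel and sum: 3·-1.

-2 -3 -5 0 0
-2 -4 -1 -4 0
-4 -3 0 -4 -3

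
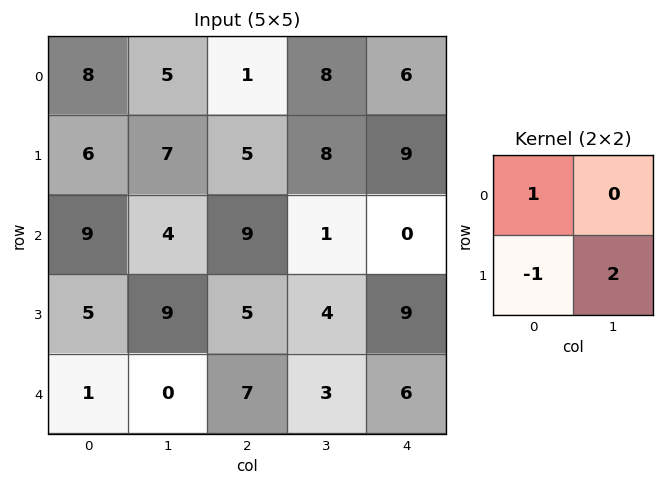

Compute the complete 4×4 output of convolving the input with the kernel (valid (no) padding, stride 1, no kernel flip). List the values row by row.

16 8 12 18
5 21 -2 7
22 5 12 15
4 23 4 13

Output[0,0]: The receptive field on the input at this output position is [8 5 / 6 7]. Elementwise product with the kernel and sum: 8·1 + 6·-1 + 7·2.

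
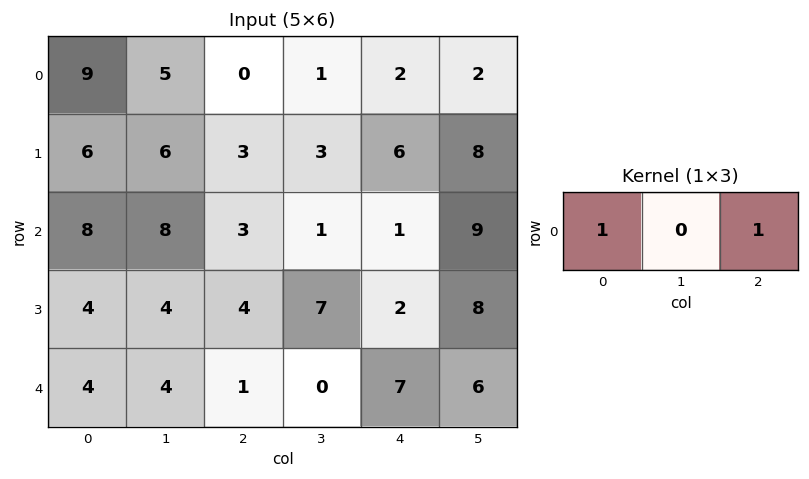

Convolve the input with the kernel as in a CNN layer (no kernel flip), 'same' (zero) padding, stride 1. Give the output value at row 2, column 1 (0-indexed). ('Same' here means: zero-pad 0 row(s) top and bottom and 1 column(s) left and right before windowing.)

11

The receptive field on the zero-padded input at this output position is [8 8 3]. Elementwise product with the kernel and sum: 8·1 + 3·1.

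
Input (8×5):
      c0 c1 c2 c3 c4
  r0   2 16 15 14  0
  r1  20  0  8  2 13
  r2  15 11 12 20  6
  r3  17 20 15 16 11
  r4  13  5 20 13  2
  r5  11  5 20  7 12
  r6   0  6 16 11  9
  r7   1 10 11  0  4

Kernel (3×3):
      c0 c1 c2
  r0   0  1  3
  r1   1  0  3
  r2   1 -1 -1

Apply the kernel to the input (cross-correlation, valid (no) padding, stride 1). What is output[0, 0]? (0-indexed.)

The receptive field on the input at this output position is [2 16 15 / 20 0 8 / 15 11 12]. Elementwise product with the kernel and sum: 16·1 + 15·3 + 20·1 + 8·3 + 15·1 + 11·-1 + 12·-1.

97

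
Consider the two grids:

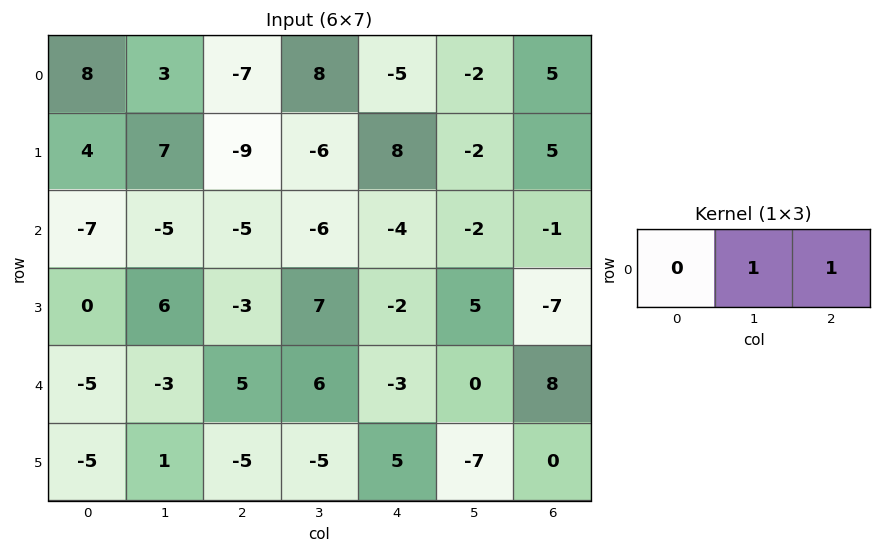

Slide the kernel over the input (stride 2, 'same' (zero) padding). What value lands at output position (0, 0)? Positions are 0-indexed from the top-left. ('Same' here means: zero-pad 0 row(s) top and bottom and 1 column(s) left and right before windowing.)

The receptive field on the zero-padded input at this output position is [0 8 3]. Elementwise product with the kernel and sum: 8·1 + 3·1.

11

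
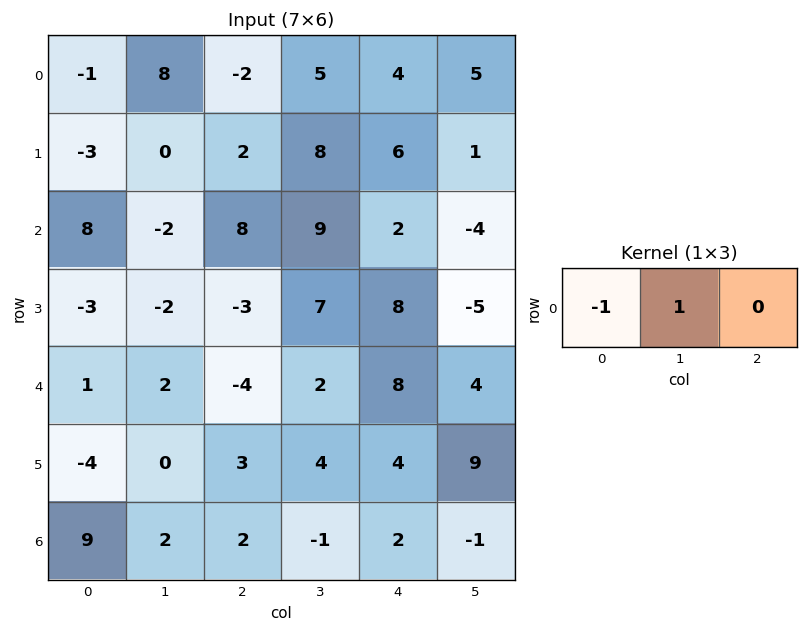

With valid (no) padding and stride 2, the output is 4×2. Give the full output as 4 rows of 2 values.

Output[0,0]: The receptive field on the input at this output position is [-1 8 -2]. Elementwise product with the kernel and sum: -1·-1 + 8·1.
Output[0,1]: The receptive field on the input at this output position is [-2 5 4]. Elementwise product with the kernel and sum: -2·-1 + 5·1.

9 7
-10 1
1 6
-7 -3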